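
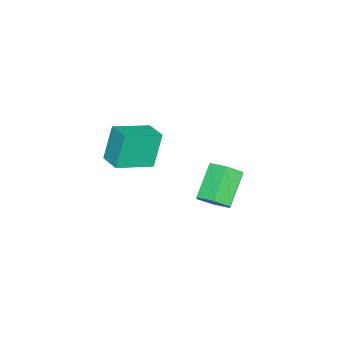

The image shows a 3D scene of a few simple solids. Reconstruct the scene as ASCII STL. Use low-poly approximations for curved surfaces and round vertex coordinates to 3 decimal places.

solid 
facet normal -0.768 0.556 -0.316
outer loop
vertex 1.694 -0.477 2.732
vertex 2.344 0.517 2.902
vertex 2.352 -0.598 0.922
endloop
endfacet
facet normal -0.542 -0.828 -0.142
outer loop
vertex 3.896 -1.717 1.558
vertex 1.694 -0.477 2.732
vertex 2.352 -0.598 0.922
endloop
endfacet
facet normal -0.768 0.556 -0.316
outer loop
vertex 2.352 -0.598 0.922
vertex 2.344 0.517 2.902
vertex 3.002 0.396 1.092
endloop
endfacet
facet normal 0.341 -0.063 -0.938
outer loop
vertex 3.002 0.396 1.092
vertex 3.896 -1.717 1.558
vertex 2.352 -0.598 0.922
endloop
endfacet
facet normal -0.341 0.063 0.938
outer loop
vertex 1.694 -0.477 2.732
vertex 3.888 -0.602 3.538
vertex 2.344 0.517 2.902
endloop
endfacet
facet normal -0.542 -0.828 -0.142
outer loop
vertex 3.238 -1.596 3.368
vertex 1.694 -0.477 2.732
vertex 3.896 -1.717 1.558
endloop
endfacet
facet normal -0.341 0.063 0.938
outer loop
vertex 3.238 -1.596 3.368
vertex 3.888 -0.602 3.538
vertex 1.694 -0.477 2.732
endloop
endfacet
facet normal 0.542 0.828 0.142
outer loop
vertex 2.344 0.517 2.902
vertex 3.888 -0.602 3.538
vertex 3.002 0.396 1.092
endloop
endfacet
facet normal 0.341 -0.063 -0.938
outer loop
vertex 4.546 -0.723 1.728
vertex 3.896 -1.717 1.558
vertex 3.002 0.396 1.092
endloop
endfacet
facet normal 0.542 0.828 0.142
outer loop
vertex 3.002 0.396 1.092
vertex 3.888 -0.602 3.538
vertex 4.546 -0.723 1.728
endloop
endfacet
facet normal 0.768 -0.556 0.316
outer loop
vertex 4.546 -0.723 1.728
vertex 3.238 -1.596 3.368
vertex 3.896 -1.717 1.558
endloop
endfacet
facet normal 0.768 -0.556 0.316
outer loop
vertex 3.888 -0.602 3.538
vertex 3.238 -1.596 3.368
vertex 4.546 -0.723 1.728
endloop
endfacet
facet normal 0.766 0.042 -0.641
outer loop
vertex 0.319 2.169 -2.884
vertex -0.267 1.884 -3.603
vertex -0.158 2.828 -3.411
endloop
endfacet
facet normal 0.412 0.732 0.542
outer loop
vertex 0.319 2.169 -2.884
vertex -0.158 2.828 -3.411
vertex -1.268 2.081 -1.558
endloop
endfacet
facet normal 0.413 0.732 0.542
outer loop
vertex -1.268 2.081 -1.558
vertex -0.158 2.828 -3.411
vertex -1.745 2.741 -2.085
endloop
endfacet
facet normal -0.767 -0.043 0.641
outer loop
vertex -1.268 2.081 -1.558
vertex -1.745 2.741 -2.085
vertex -1.853 1.796 -2.277
endloop
endfacet
facet normal 0.766 0.042 -0.641
outer loop
vertex -0.158 2.828 -3.411
vertex -0.267 1.884 -3.603
vertex -0.744 2.544 -4.13
endloop
endfacet
facet normal -0.219 0.955 -0.199
outer loop
vertex -0.158 2.828 -3.411
vertex -0.744 2.544 -4.13
vertex -1.745 2.741 -2.085
endloop
endfacet
facet normal -0.220 0.955 -0.200
outer loop
vertex -1.745 2.741 -2.085
vertex -0.744 2.544 -4.13
vertex -2.331 2.456 -2.804
endloop
endfacet
facet normal -0.766 -0.043 0.641
outer loop
vertex -1.745 2.741 -2.085
vertex -2.331 2.456 -2.804
vertex -1.853 1.796 -2.277
endloop
endfacet
facet normal 0.767 0.043 -0.641
outer loop
vertex -0.744 2.544 -4.13
vertex -0.267 1.884 -3.603
vertex -0.852 1.599 -4.322
endloop
endfacet
facet normal -0.632 0.223 -0.742
outer loop
vertex -0.744 2.544 -4.13
vertex -0.852 1.599 -4.322
vertex -2.331 2.456 -2.804
endloop
endfacet
facet normal -0.632 0.223 -0.742
outer loop
vertex -2.331 2.456 -2.804
vertex -0.852 1.599 -4.322
vertex -2.439 1.511 -2.996
endloop
endfacet
facet normal -0.766 -0.043 0.641
outer loop
vertex -2.331 2.456 -2.804
vertex -2.439 1.511 -2.996
vertex -1.853 1.796 -2.277
endloop
endfacet
facet normal 0.767 0.043 -0.641
outer loop
vertex -0.852 1.599 -4.322
vertex -0.267 1.884 -3.603
vertex -0.375 0.939 -3.795
endloop
endfacet
facet normal -0.413 -0.732 -0.543
outer loop
vertex -0.852 1.599 -4.322
vertex -0.375 0.939 -3.795
vertex -2.439 1.511 -2.996
endloop
endfacet
facet normal -0.413 -0.732 -0.542
outer loop
vertex -2.439 1.511 -2.996
vertex -0.375 0.939 -3.795
vertex -1.962 0.852 -2.469
endloop
endfacet
facet normal -0.766 -0.042 0.641
outer loop
vertex -2.439 1.511 -2.996
vertex -1.962 0.852 -2.469
vertex -1.853 1.796 -2.277
endloop
endfacet
facet normal 0.766 0.043 -0.641
outer loop
vertex -0.375 0.939 -3.795
vertex -0.267 1.884 -3.603
vertex 0.211 1.224 -3.076
endloop
endfacet
facet normal 0.219 -0.955 0.200
outer loop
vertex -0.375 0.939 -3.795
vertex 0.211 1.224 -3.076
vertex -1.962 0.852 -2.469
endloop
endfacet
facet normal 0.219 -0.955 0.199
outer loop
vertex -1.962 0.852 -2.469
vertex 0.211 1.224 -3.076
vertex -1.376 1.136 -1.75
endloop
endfacet
facet normal -0.766 -0.042 0.641
outer loop
vertex -1.962 0.852 -2.469
vertex -1.376 1.136 -1.75
vertex -1.853 1.796 -2.277
endloop
endfacet
facet normal 0.766 0.043 -0.641
outer loop
vertex 0.211 1.224 -3.076
vertex -0.267 1.884 -3.603
vertex 0.319 2.169 -2.884
endloop
endfacet
facet normal 0.632 -0.223 0.742
outer loop
vertex 0.211 1.224 -3.076
vertex 0.319 2.169 -2.884
vertex -1.376 1.136 -1.75
endloop
endfacet
facet normal 0.632 -0.223 0.742
outer loop
vertex -1.376 1.136 -1.75
vertex 0.319 2.169 -2.884
vertex -1.268 2.081 -1.558
endloop
endfacet
facet normal -0.767 -0.043 0.641
outer loop
vertex -1.376 1.136 -1.75
vertex -1.268 2.081 -1.558
vertex -1.853 1.796 -2.277
endloop
endfacet

endsolid


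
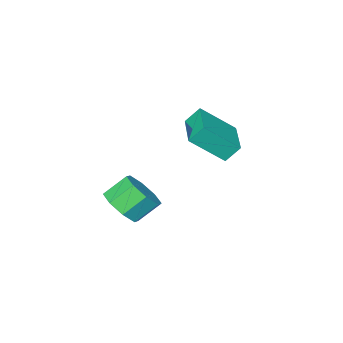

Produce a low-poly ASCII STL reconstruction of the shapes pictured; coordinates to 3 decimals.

solid 
facet normal 0.699 -0.288 -0.655
outer loop
vertex 3.714 -0.156 0.952
vertex 3.209 0.393 0.171
vertex 3.979 0.625 0.891
endloop
endfacet
facet normal 0.640 -0.158 0.752
outer loop
vertex 3.714 -0.156 0.952
vertex 3.979 0.625 0.891
vertex 2.757 0.239 1.849
endloop
endfacet
facet normal 0.640 -0.160 0.752
outer loop
vertex 2.757 0.239 1.849
vertex 3.979 0.625 0.891
vertex 3.022 1.019 1.789
endloop
endfacet
facet normal -0.698 0.288 0.655
outer loop
vertex 2.757 0.239 1.849
vertex 3.022 1.019 1.789
vertex 2.251 0.787 1.069
endloop
endfacet
facet normal 0.699 -0.288 -0.655
outer loop
vertex 3.979 0.625 0.891
vertex 3.209 0.393 0.171
vertex 3.793 1.269 0.409
endloop
endfacet
facet normal 0.679 0.555 0.480
outer loop
vertex 3.979 0.625 0.891
vertex 3.793 1.269 0.409
vertex 3.022 1.019 1.789
endloop
endfacet
facet normal 0.679 0.555 0.480
outer loop
vertex 3.022 1.019 1.789
vertex 3.793 1.269 0.409
vertex 2.836 1.664 1.306
endloop
endfacet
facet normal -0.698 0.289 0.655
outer loop
vertex 3.022 1.019 1.789
vertex 2.836 1.664 1.306
vertex 2.251 0.787 1.069
endloop
endfacet
facet normal 0.699 -0.288 -0.655
outer loop
vertex 3.793 1.269 0.409
vertex 3.209 0.393 0.171
vertex 3.264 1.401 -0.213
endloop
endfacet
facet normal 0.321 0.944 -0.073
outer loop
vertex 3.793 1.269 0.409
vertex 3.264 1.401 -0.213
vertex 2.836 1.664 1.306
endloop
endfacet
facet normal 0.320 0.945 -0.073
outer loop
vertex 2.836 1.664 1.306
vertex 3.264 1.401 -0.213
vertex 2.307 1.795 0.685
endloop
endfacet
facet normal -0.698 0.288 0.655
outer loop
vertex 2.836 1.664 1.306
vertex 2.307 1.795 0.685
vertex 2.251 0.787 1.069
endloop
endfacet
facet normal 0.698 -0.288 -0.655
outer loop
vertex 3.264 1.401 -0.213
vertex 3.209 0.393 0.171
vertex 2.703 0.941 -0.609
endloop
endfacet
facet normal -0.227 0.779 -0.584
outer loop
vertex 3.264 1.401 -0.213
vertex 2.703 0.941 -0.609
vertex 2.307 1.795 0.685
endloop
endfacet
facet normal -0.225 0.780 -0.584
outer loop
vertex 2.307 1.795 0.685
vertex 2.703 0.941 -0.609
vertex 1.746 1.336 0.288
endloop
endfacet
facet normal -0.699 0.288 0.655
outer loop
vertex 2.307 1.795 0.685
vertex 1.746 1.336 0.288
vertex 2.251 0.787 1.069
endloop
endfacet
facet normal 0.698 -0.288 -0.655
outer loop
vertex 2.703 0.941 -0.609
vertex 3.209 0.393 0.171
vertex 2.438 0.161 -0.549
endloop
endfacet
facet normal -0.639 0.159 -0.752
outer loop
vertex 2.703 0.941 -0.609
vertex 2.438 0.161 -0.549
vertex 1.746 1.336 0.288
endloop
endfacet
facet normal -0.640 0.158 -0.752
outer loop
vertex 1.746 1.336 0.288
vertex 2.438 0.161 -0.549
vertex 1.481 0.555 0.349
endloop
endfacet
facet normal -0.699 0.288 0.655
outer loop
vertex 1.746 1.336 0.288
vertex 1.481 0.555 0.349
vertex 2.251 0.787 1.069
endloop
endfacet
facet normal 0.698 -0.289 -0.655
outer loop
vertex 2.438 0.161 -0.549
vertex 3.209 0.393 0.171
vertex 2.624 -0.484 -0.066
endloop
endfacet
facet normal -0.679 -0.555 -0.480
outer loop
vertex 2.438 0.161 -0.549
vertex 2.624 -0.484 -0.066
vertex 1.481 0.555 0.349
endloop
endfacet
facet normal -0.679 -0.555 -0.480
outer loop
vertex 1.481 0.555 0.349
vertex 2.624 -0.484 -0.066
vertex 1.667 -0.089 0.831
endloop
endfacet
facet normal -0.699 0.288 0.655
outer loop
vertex 1.481 0.555 0.349
vertex 1.667 -0.089 0.831
vertex 2.251 0.787 1.069
endloop
endfacet
facet normal 0.698 -0.288 -0.655
outer loop
vertex 2.624 -0.484 -0.066
vertex 3.209 0.393 0.171
vertex 3.153 -0.615 0.555
endloop
endfacet
facet normal -0.321 -0.944 0.074
outer loop
vertex 2.624 -0.484 -0.066
vertex 3.153 -0.615 0.555
vertex 1.667 -0.089 0.831
endloop
endfacet
facet normal -0.321 -0.944 0.072
outer loop
vertex 1.667 -0.089 0.831
vertex 3.153 -0.615 0.555
vertex 2.196 -0.221 1.453
endloop
endfacet
facet normal -0.699 0.288 0.655
outer loop
vertex 1.667 -0.089 0.831
vertex 2.196 -0.221 1.453
vertex 2.251 0.787 1.069
endloop
endfacet
facet normal 0.699 -0.288 -0.655
outer loop
vertex 3.153 -0.615 0.555
vertex 3.209 0.393 0.171
vertex 3.714 -0.156 0.952
endloop
endfacet
facet normal 0.226 -0.780 0.583
outer loop
vertex 3.153 -0.615 0.555
vertex 3.714 -0.156 0.952
vertex 2.196 -0.221 1.453
endloop
endfacet
facet normal 0.226 -0.779 0.585
outer loop
vertex 2.196 -0.221 1.453
vertex 3.714 -0.156 0.952
vertex 2.757 0.239 1.849
endloop
endfacet
facet normal -0.698 0.288 0.655
outer loop
vertex 2.196 -0.221 1.453
vertex 2.757 0.239 1.849
vertex 2.251 0.787 1.069
endloop
endfacet
facet normal -0.517 0.376 0.769
outer loop
vertex -1.93 -0.463 3.995
vertex -0.68 1.248 4.0
vertex -3.213 0.479 2.671
endloop
endfacet
facet normal -0.590 -0.807 -0.003
outer loop
vertex -2.68 0.092 1.88
vertex -1.93 -0.463 3.995
vertex -3.213 0.479 2.671
endloop
endfacet
facet normal -0.517 0.375 0.769
outer loop
vertex -3.213 0.479 2.671
vertex -0.68 1.248 4.0
vertex -1.963 2.19 2.677
endloop
endfacet
facet normal -0.619 0.455 -0.640
outer loop
vertex -1.963 2.19 2.677
vertex -2.68 0.092 1.88
vertex -3.213 0.479 2.671
endloop
endfacet
facet normal 0.620 -0.455 0.640
outer loop
vertex -1.93 -0.463 3.995
vertex -0.147 0.861 3.209
vertex -0.68 1.248 4.0
endloop
endfacet
facet normal -0.590 -0.807 -0.003
outer loop
vertex -1.397 -0.85 3.203
vertex -1.93 -0.463 3.995
vertex -2.68 0.092 1.88
endloop
endfacet
facet normal 0.620 -0.455 0.639
outer loop
vertex -1.397 -0.85 3.203
vertex -0.147 0.861 3.209
vertex -1.93 -0.463 3.995
endloop
endfacet
facet normal 0.590 0.807 0.003
outer loop
vertex -0.68 1.248 4.0
vertex -0.147 0.861 3.209
vertex -1.963 2.19 2.677
endloop
endfacet
facet normal -0.620 0.455 -0.639
outer loop
vertex -1.43 1.803 1.885
vertex -2.68 0.092 1.88
vertex -1.963 2.19 2.677
endloop
endfacet
facet normal 0.590 0.807 0.003
outer loop
vertex -1.963 2.19 2.677
vertex -0.147 0.861 3.209
vertex -1.43 1.803 1.885
endloop
endfacet
facet normal 0.517 -0.376 -0.769
outer loop
vertex -1.43 1.803 1.885
vertex -1.397 -0.85 3.203
vertex -2.68 0.092 1.88
endloop
endfacet
facet normal 0.518 -0.375 -0.769
outer loop
vertex -0.147 0.861 3.209
vertex -1.397 -0.85 3.203
vertex -1.43 1.803 1.885
endloop
endfacet

endsolid


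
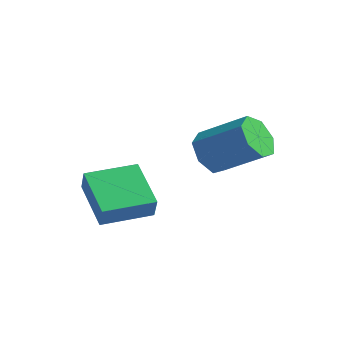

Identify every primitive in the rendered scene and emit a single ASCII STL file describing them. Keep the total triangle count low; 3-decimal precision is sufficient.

solid 
facet normal -0.486 0.253 -0.836
outer loop
vertex -0.545 -3.791 0.6
vertex 0.059 -2.072 0.768
vertex 1.024 -4.24 -0.448
endloop
endfacet
facet normal -0.330 -0.939 -0.092
outer loop
vertex 1.501 -4.488 0.372
vertex -0.545 -3.791 0.6
vertex 1.024 -4.24 -0.448
endloop
endfacet
facet normal -0.486 0.253 -0.837
outer loop
vertex 1.024 -4.24 -0.448
vertex 0.059 -2.072 0.768
vertex 1.629 -2.521 -0.279
endloop
endfacet
facet normal 0.809 -0.232 -0.541
outer loop
vertex 1.629 -2.521 -0.279
vertex 1.501 -4.488 0.372
vertex 1.024 -4.24 -0.448
endloop
endfacet
facet normal -0.809 0.231 0.541
outer loop
vertex -0.545 -3.791 0.6
vertex 0.536 -2.32 1.588
vertex 0.059 -2.072 0.768
endloop
endfacet
facet normal -0.330 -0.939 -0.092
outer loop
vertex -0.069 -4.039 1.419
vertex -0.545 -3.791 0.6
vertex 1.501 -4.488 0.372
endloop
endfacet
facet normal -0.809 0.232 0.540
outer loop
vertex -0.069 -4.039 1.419
vertex 0.536 -2.32 1.588
vertex -0.545 -3.791 0.6
endloop
endfacet
facet normal 0.330 0.939 0.092
outer loop
vertex 0.059 -2.072 0.768
vertex 0.536 -2.32 1.588
vertex 1.629 -2.521 -0.279
endloop
endfacet
facet normal 0.809 -0.231 -0.540
outer loop
vertex 2.105 -2.769 0.54
vertex 1.501 -4.488 0.372
vertex 1.629 -2.521 -0.279
endloop
endfacet
facet normal 0.330 0.939 0.092
outer loop
vertex 1.629 -2.521 -0.279
vertex 0.536 -2.32 1.588
vertex 2.105 -2.769 0.54
endloop
endfacet
facet normal 0.486 -0.252 0.837
outer loop
vertex 2.105 -2.769 0.54
vertex -0.069 -4.039 1.419
vertex 1.501 -4.488 0.372
endloop
endfacet
facet normal 0.486 -0.253 0.836
outer loop
vertex 0.536 -2.32 1.588
vertex -0.069 -4.039 1.419
vertex 2.105 -2.769 0.54
endloop
endfacet
facet normal -0.763 -0.396 -0.511
outer loop
vertex 2.812 -1.067 1.585
vertex 2.229 -0.743 2.205
vertex 2.53 -0.343 1.445
endloop
endfacet
facet normal 0.539 0.047 -0.841
outer loop
vertex 2.812 -1.067 1.585
vertex 2.53 -0.343 1.445
vertex 4.293 -0.301 2.576
endloop
endfacet
facet normal 0.539 0.046 -0.841
outer loop
vertex 4.293 -0.301 2.576
vertex 2.53 -0.343 1.445
vertex 4.012 0.424 2.436
endloop
endfacet
facet normal 0.763 0.395 0.511
outer loop
vertex 4.293 -0.301 2.576
vertex 4.012 0.424 2.436
vertex 3.711 0.023 3.195
endloop
endfacet
facet normal -0.764 -0.395 -0.510
outer loop
vertex 2.53 -0.343 1.445
vertex 2.229 -0.743 2.205
vertex 2.023 0.08 1.877
endloop
endfacet
facet normal 0.057 0.746 -0.663
outer loop
vertex 2.53 -0.343 1.445
vertex 2.023 0.08 1.877
vertex 4.012 0.424 2.436
endloop
endfacet
facet normal 0.057 0.746 -0.663
outer loop
vertex 4.012 0.424 2.436
vertex 2.023 0.08 1.877
vertex 3.504 0.847 2.868
endloop
endfacet
facet normal 0.763 0.395 0.511
outer loop
vertex 4.012 0.424 2.436
vertex 3.504 0.847 2.868
vertex 3.711 0.023 3.195
endloop
endfacet
facet normal -0.763 -0.395 -0.511
outer loop
vertex 2.023 0.08 1.877
vertex 2.229 -0.743 2.205
vertex 1.67 -0.117 2.556
endloop
endfacet
facet normal -0.467 0.884 0.014
outer loop
vertex 2.023 0.08 1.877
vertex 1.67 -0.117 2.556
vertex 3.504 0.847 2.868
endloop
endfacet
facet normal -0.467 0.884 0.014
outer loop
vertex 3.504 0.847 2.868
vertex 1.67 -0.117 2.556
vertex 3.152 0.65 3.546
endloop
endfacet
facet normal 0.764 0.395 0.511
outer loop
vertex 3.504 0.847 2.868
vertex 3.152 0.65 3.546
vertex 3.711 0.023 3.195
endloop
endfacet
facet normal -0.763 -0.395 -0.511
outer loop
vertex 1.67 -0.117 2.556
vertex 2.229 -0.743 2.205
vertex 1.739 -0.786 2.97
endloop
endfacet
facet normal -0.639 0.356 0.682
outer loop
vertex 1.67 -0.117 2.556
vertex 1.739 -0.786 2.97
vertex 3.152 0.65 3.546
endloop
endfacet
facet normal -0.640 0.357 0.680
outer loop
vertex 3.152 0.65 3.546
vertex 1.739 -0.786 2.97
vertex 3.22 -0.019 3.961
endloop
endfacet
facet normal 0.764 0.395 0.511
outer loop
vertex 3.152 0.65 3.546
vertex 3.22 -0.019 3.961
vertex 3.711 0.023 3.195
endloop
endfacet
facet normal -0.763 -0.395 -0.511
outer loop
vertex 1.739 -0.786 2.97
vertex 2.229 -0.743 2.205
vertex 2.177 -1.422 2.808
endloop
endfacet
facet normal -0.331 -0.440 0.835
outer loop
vertex 1.739 -0.786 2.97
vertex 2.177 -1.422 2.808
vertex 3.22 -0.019 3.961
endloop
endfacet
facet normal -0.331 -0.440 0.835
outer loop
vertex 3.22 -0.019 3.961
vertex 2.177 -1.422 2.808
vertex 3.658 -0.656 3.799
endloop
endfacet
facet normal 0.763 0.395 0.511
outer loop
vertex 3.22 -0.019 3.961
vertex 3.658 -0.656 3.799
vertex 3.711 0.023 3.195
endloop
endfacet
facet normal -0.764 -0.395 -0.511
outer loop
vertex 2.177 -1.422 2.808
vertex 2.229 -0.743 2.205
vertex 2.654 -1.548 2.192
endloop
endfacet
facet normal 0.227 -0.905 0.361
outer loop
vertex 2.177 -1.422 2.808
vertex 2.654 -1.548 2.192
vertex 3.658 -0.656 3.799
endloop
endfacet
facet normal 0.227 -0.905 0.360
outer loop
vertex 3.658 -0.656 3.799
vertex 2.654 -1.548 2.192
vertex 4.136 -0.781 3.183
endloop
endfacet
facet normal 0.763 0.396 0.512
outer loop
vertex 3.658 -0.656 3.799
vertex 4.136 -0.781 3.183
vertex 3.711 0.023 3.195
endloop
endfacet
facet normal -0.763 -0.395 -0.511
outer loop
vertex 2.654 -1.548 2.192
vertex 2.229 -0.743 2.205
vertex 2.812 -1.067 1.585
endloop
endfacet
facet normal 0.614 -0.688 -0.386
outer loop
vertex 2.654 -1.548 2.192
vertex 2.812 -1.067 1.585
vertex 4.136 -0.781 3.183
endloop
endfacet
facet normal 0.614 -0.689 -0.386
outer loop
vertex 4.136 -0.781 3.183
vertex 2.812 -1.067 1.585
vertex 4.293 -0.301 2.576
endloop
endfacet
facet normal 0.763 0.396 0.510
outer loop
vertex 4.136 -0.781 3.183
vertex 4.293 -0.301 2.576
vertex 3.711 0.023 3.195
endloop
endfacet

endsolid


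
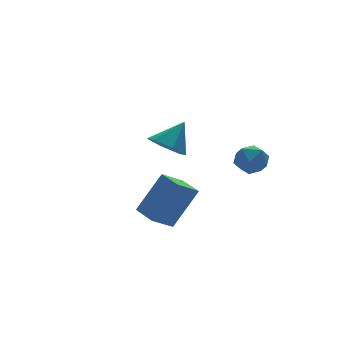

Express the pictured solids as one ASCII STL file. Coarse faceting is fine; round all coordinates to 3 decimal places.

solid 
facet normal 0.131 0.089 0.987
outer loop
vertex 0.894 -3.372 -0.163
vertex 0.165 -3.675 -0.039
vertex 0.798 -4.161 -0.079
endloop
endfacet
facet normal 0.754 -0.022 0.657
outer loop
vertex 0.894 -3.372 -0.163
vertex 0.798 -4.161 -0.079
vertex 1.293 -3.876 -0.638
endloop
endfacet
facet normal 0.847 0.501 0.180
outer loop
vertex 0.894 -3.372 -0.163
vertex 1.293 -3.876 -0.638
vertex 0.966 -3.214 -0.943
endloop
endfacet
facet normal 0.281 0.935 0.215
outer loop
vertex 0.894 -3.372 -0.163
vertex 0.966 -3.214 -0.943
vertex 0.269 -3.09 -0.573
endloop
endfacet
facet normal -0.161 0.681 0.714
outer loop
vertex 0.894 -3.372 -0.163
vertex 0.269 -3.09 -0.573
vertex 0.165 -3.675 -0.039
endloop
endfacet
facet normal 0.708 -0.639 0.301
outer loop
vertex 1.293 -3.876 -0.638
vertex 0.798 -4.161 -0.079
vertex 0.811 -4.49 -0.807
endloop
endfacet
facet normal -0.300 -0.459 0.836
outer loop
vertex 0.798 -4.161 -0.079
vertex 0.165 -3.675 -0.039
vertex 0.114 -4.366 -0.437
endloop
endfacet
facet normal -0.772 0.498 0.395
outer loop
vertex 0.165 -3.675 -0.039
vertex 0.269 -3.09 -0.573
vertex -0.213 -3.704 -0.742
endloop
endfacet
facet normal -0.057 0.909 -0.412
outer loop
vertex 0.269 -3.09 -0.573
vertex 0.966 -3.214 -0.943
vertex 0.282 -3.419 -1.301
endloop
endfacet
facet normal 0.858 0.207 -0.470
outer loop
vertex 0.966 -3.214 -0.943
vertex 1.293 -3.876 -0.638
vertex 0.915 -3.905 -1.341
endloop
endfacet
facet normal -0.281 -0.935 -0.215
outer loop
vertex 0.186 -4.208 -1.217
vertex 0.811 -4.49 -0.807
vertex 0.114 -4.366 -0.437
endloop
endfacet
facet normal -0.847 -0.501 -0.180
outer loop
vertex 0.186 -4.208 -1.217
vertex 0.114 -4.366 -0.437
vertex -0.213 -3.704 -0.742
endloop
endfacet
facet normal -0.754 0.022 -0.657
outer loop
vertex 0.186 -4.208 -1.217
vertex -0.213 -3.704 -0.742
vertex 0.282 -3.419 -1.301
endloop
endfacet
facet normal -0.131 -0.089 -0.987
outer loop
vertex 0.186 -4.208 -1.217
vertex 0.282 -3.419 -1.301
vertex 0.915 -3.905 -1.341
endloop
endfacet
facet normal 0.161 -0.681 -0.714
outer loop
vertex 0.186 -4.208 -1.217
vertex 0.915 -3.905 -1.341
vertex 0.811 -4.49 -0.807
endloop
endfacet
facet normal 0.057 -0.909 0.412
outer loop
vertex 0.114 -4.366 -0.437
vertex 0.811 -4.49 -0.807
vertex 0.798 -4.161 -0.079
endloop
endfacet
facet normal -0.858 -0.207 0.470
outer loop
vertex -0.213 -3.704 -0.742
vertex 0.114 -4.366 -0.437
vertex 0.165 -3.675 -0.039
endloop
endfacet
facet normal -0.708 0.639 -0.301
outer loop
vertex 0.282 -3.419 -1.301
vertex -0.213 -3.704 -0.742
vertex 0.269 -3.09 -0.573
endloop
endfacet
facet normal 0.300 0.459 -0.836
outer loop
vertex 0.915 -3.905 -1.341
vertex 0.282 -3.419 -1.301
vertex 0.966 -3.214 -0.943
endloop
endfacet
facet normal 0.772 -0.498 -0.395
outer loop
vertex 0.811 -4.49 -0.807
vertex 0.915 -3.905 -1.341
vertex 1.293 -3.876 -0.638
endloop
endfacet
facet normal -0.645 -0.151 -0.749
outer loop
vertex 0.258 1.451 -2.472
vertex -0.431 1.306 -1.849
vertex -0.262 2.173 -2.169
endloop
endfacet
facet normal 0.769 0.620 -0.157
outer loop
vertex 0.258 1.451 -2.472
vertex -0.262 2.173 -2.169
vertex 0.551 1.534 -0.711
endloop
endfacet
facet normal -0.645 -0.151 -0.749
outer loop
vertex -0.262 2.173 -2.169
vertex -0.431 1.306 -1.849
vertex -0.951 2.028 -1.546
endloop
endfacet
facet normal 0.115 0.932 0.344
outer loop
vertex -0.262 2.173 -2.169
vertex -0.951 2.028 -1.546
vertex 0.551 1.534 -0.711
endloop
endfacet
facet normal -0.646 -0.152 -0.748
outer loop
vertex -0.951 2.028 -1.546
vertex -0.431 1.306 -1.849
vertex -1.119 1.16 -1.225
endloop
endfacet
facet normal -0.349 0.384 0.855
outer loop
vertex -0.951 2.028 -1.546
vertex -1.119 1.16 -1.225
vertex 0.551 1.534 -0.711
endloop
endfacet
facet normal -0.647 -0.150 -0.748
outer loop
vertex -1.119 1.16 -1.225
vertex -0.431 1.306 -1.849
vertex -0.6 0.438 -1.529
endloop
endfacet
facet normal -0.159 -0.478 0.864
outer loop
vertex -1.119 1.16 -1.225
vertex -0.6 0.438 -1.529
vertex 0.551 1.534 -0.711
endloop
endfacet
facet normal -0.645 -0.150 -0.749
outer loop
vertex -0.6 0.438 -1.529
vertex -0.431 1.306 -1.849
vertex 0.089 0.583 -2.152
endloop
endfacet
facet normal 0.494 -0.790 0.363
outer loop
vertex -0.6 0.438 -1.529
vertex 0.089 0.583 -2.152
vertex 0.551 1.534 -0.711
endloop
endfacet
facet normal -0.645 -0.150 -0.749
outer loop
vertex 0.089 0.583 -2.152
vertex -0.431 1.306 -1.849
vertex 0.258 1.451 -2.472
endloop
endfacet
facet normal 0.959 -0.241 -0.148
outer loop
vertex 0.089 0.583 -2.152
vertex 0.258 1.451 -2.472
vertex 0.551 1.534 -0.711
endloop
endfacet
facet normal -0.544 0.025 -0.838
outer loop
vertex -3.931 -3.917 -2.866
vertex -3.973 -2.74 -2.803
vertex -2.967 -3.849 -3.49
endloop
endfacet
facet normal 0.036 -0.998 -0.053
outer loop
vertex -1.867 -3.9 -1.797
vertex -3.931 -3.917 -2.866
vertex -2.967 -3.849 -3.49
endloop
endfacet
facet normal -0.545 0.025 -0.838
outer loop
vertex -2.967 -3.849 -3.49
vertex -3.973 -2.74 -2.803
vertex -3.01 -2.671 -3.427
endloop
endfacet
facet normal 0.838 0.060 -0.543
outer loop
vertex -3.01 -2.671 -3.427
vertex -1.867 -3.9 -1.797
vertex -2.967 -3.849 -3.49
endloop
endfacet
facet normal -0.838 -0.059 0.543
outer loop
vertex -3.931 -3.917 -2.866
vertex -2.873 -2.791 -1.11
vertex -3.973 -2.74 -2.803
endloop
endfacet
facet normal 0.036 -0.998 -0.054
outer loop
vertex -2.83 -3.969 -1.173
vertex -3.931 -3.917 -2.866
vertex -1.867 -3.9 -1.797
endloop
endfacet
facet normal -0.838 -0.060 0.543
outer loop
vertex -2.83 -3.969 -1.173
vertex -2.873 -2.791 -1.11
vertex -3.931 -3.917 -2.866
endloop
endfacet
facet normal -0.037 0.998 0.054
outer loop
vertex -3.973 -2.74 -2.803
vertex -2.873 -2.791 -1.11
vertex -3.01 -2.671 -3.427
endloop
endfacet
facet normal 0.838 0.059 -0.543
outer loop
vertex -1.909 -2.723 -1.734
vertex -1.867 -3.9 -1.797
vertex -3.01 -2.671 -3.427
endloop
endfacet
facet normal -0.036 0.998 0.054
outer loop
vertex -3.01 -2.671 -3.427
vertex -2.873 -2.791 -1.11
vertex -1.909 -2.723 -1.734
endloop
endfacet
facet normal 0.545 -0.025 0.838
outer loop
vertex -1.909 -2.723 -1.734
vertex -2.83 -3.969 -1.173
vertex -1.867 -3.9 -1.797
endloop
endfacet
facet normal 0.544 -0.025 0.838
outer loop
vertex -2.873 -2.791 -1.11
vertex -2.83 -3.969 -1.173
vertex -1.909 -2.723 -1.734
endloop
endfacet

endsolid


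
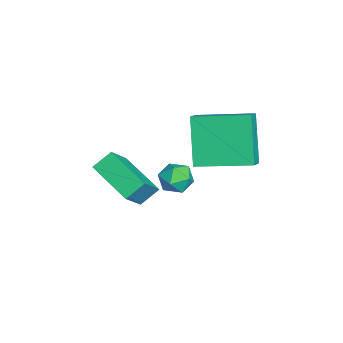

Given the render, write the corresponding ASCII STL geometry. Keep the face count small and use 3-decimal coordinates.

solid 
facet normal -0.699 -0.633 0.333
outer loop
vertex -2.212 -4.156 -0.77
vertex -2.515 -3.529 -0.215
vertex -3.099 -3.701 -1.768
endloop
endfacet
facet normal 0.340 -0.704 -0.623
outer loop
vertex -1.805 -2.531 -2.385
vertex -2.212 -4.156 -0.77
vertex -3.099 -3.701 -1.768
endloop
endfacet
facet normal -0.700 -0.632 0.333
outer loop
vertex -3.099 -3.701 -1.768
vertex -2.515 -3.529 -0.215
vertex -3.401 -3.074 -1.213
endloop
endfacet
facet normal -0.629 0.323 -0.707
outer loop
vertex -3.401 -3.074 -1.213
vertex -1.805 -2.531 -2.385
vertex -3.099 -3.701 -1.768
endloop
endfacet
facet normal 0.629 -0.322 0.708
outer loop
vertex -2.212 -4.156 -0.77
vertex -1.221 -2.359 -0.832
vertex -2.515 -3.529 -0.215
endloop
endfacet
facet normal 0.340 -0.704 -0.623
outer loop
vertex -0.919 -2.986 -1.387
vertex -2.212 -4.156 -0.77
vertex -1.805 -2.531 -2.385
endloop
endfacet
facet normal 0.629 -0.323 0.707
outer loop
vertex -0.919 -2.986 -1.387
vertex -1.221 -2.359 -0.832
vertex -2.212 -4.156 -0.77
endloop
endfacet
facet normal -0.340 0.705 0.623
outer loop
vertex -2.515 -3.529 -0.215
vertex -1.221 -2.359 -0.832
vertex -3.401 -3.074 -1.213
endloop
endfacet
facet normal -0.629 0.322 -0.707
outer loop
vertex -2.108 -1.904 -1.83
vertex -1.805 -2.531 -2.385
vertex -3.401 -3.074 -1.213
endloop
endfacet
facet normal -0.340 0.704 0.623
outer loop
vertex -3.401 -3.074 -1.213
vertex -1.221 -2.359 -0.832
vertex -2.108 -1.904 -1.83
endloop
endfacet
facet normal 0.700 0.632 -0.333
outer loop
vertex -2.108 -1.904 -1.83
vertex -0.919 -2.986 -1.387
vertex -1.805 -2.531 -2.385
endloop
endfacet
facet normal 0.699 0.632 -0.333
outer loop
vertex -1.221 -2.359 -0.832
vertex -0.919 -2.986 -1.387
vertex -2.108 -1.904 -1.83
endloop
endfacet
facet normal -0.408 0.082 0.909
outer loop
vertex -0.588 -0.9 0.569
vertex -0.773 -1.536 0.543
vertex -0.181 -1.372 0.794
endloop
endfacet
facet normal 0.147 0.526 0.838
outer loop
vertex -0.588 -0.9 0.569
vertex -0.181 -1.372 0.794
vertex 0.06 -0.869 0.436
endloop
endfacet
facet normal 0.013 0.958 0.287
outer loop
vertex -0.588 -0.9 0.569
vertex 0.06 -0.869 0.436
vertex -0.382 -0.722 -0.035
endloop
endfacet
facet normal -0.624 0.781 0.017
outer loop
vertex -0.588 -0.9 0.569
vertex -0.382 -0.722 -0.035
vertex -0.896 -1.134 0.032
endloop
endfacet
facet normal -0.884 0.241 0.402
outer loop
vertex -0.588 -0.9 0.569
vertex -0.896 -1.134 0.032
vertex -0.773 -1.536 0.543
endloop
endfacet
facet normal 0.724 0.135 0.677
outer loop
vertex 0.06 -0.869 0.436
vertex -0.181 -1.372 0.794
vertex 0.276 -1.486 0.328
endloop
endfacet
facet normal -0.175 -0.583 0.793
outer loop
vertex -0.181 -1.372 0.794
vertex -0.773 -1.536 0.543
vertex -0.238 -1.898 0.395
endloop
endfacet
facet normal -0.945 -0.326 -0.029
outer loop
vertex -0.773 -1.536 0.543
vertex -0.896 -1.134 0.032
vertex -0.68 -1.751 -0.076
endloop
endfacet
facet normal -0.525 0.550 -0.650
outer loop
vertex -0.896 -1.134 0.032
vertex -0.382 -0.722 -0.035
vertex -0.439 -1.248 -0.434
endloop
endfacet
facet normal 0.506 0.835 -0.214
outer loop
vertex -0.382 -0.722 -0.035
vertex 0.06 -0.869 0.436
vertex 0.153 -1.084 -0.183
endloop
endfacet
facet normal 0.624 -0.781 -0.017
outer loop
vertex -0.032 -1.72 -0.209
vertex 0.276 -1.486 0.328
vertex -0.238 -1.898 0.395
endloop
endfacet
facet normal -0.013 -0.958 -0.287
outer loop
vertex -0.032 -1.72 -0.209
vertex -0.238 -1.898 0.395
vertex -0.68 -1.751 -0.076
endloop
endfacet
facet normal -0.147 -0.526 -0.838
outer loop
vertex -0.032 -1.72 -0.209
vertex -0.68 -1.751 -0.076
vertex -0.439 -1.248 -0.434
endloop
endfacet
facet normal 0.408 -0.082 -0.909
outer loop
vertex -0.032 -1.72 -0.209
vertex -0.439 -1.248 -0.434
vertex 0.153 -1.084 -0.183
endloop
endfacet
facet normal 0.884 -0.241 -0.402
outer loop
vertex -0.032 -1.72 -0.209
vertex 0.153 -1.084 -0.183
vertex 0.276 -1.486 0.328
endloop
endfacet
facet normal 0.525 -0.550 0.650
outer loop
vertex -0.238 -1.898 0.395
vertex 0.276 -1.486 0.328
vertex -0.181 -1.372 0.794
endloop
endfacet
facet normal -0.506 -0.835 0.214
outer loop
vertex -0.68 -1.751 -0.076
vertex -0.238 -1.898 0.395
vertex -0.773 -1.536 0.543
endloop
endfacet
facet normal -0.724 -0.135 -0.677
outer loop
vertex -0.439 -1.248 -0.434
vertex -0.68 -1.751 -0.076
vertex -0.896 -1.134 0.032
endloop
endfacet
facet normal 0.175 0.583 -0.793
outer loop
vertex 0.153 -1.084 -0.183
vertex -0.439 -1.248 -0.434
vertex -0.382 -0.722 -0.035
endloop
endfacet
facet normal 0.945 0.326 0.029
outer loop
vertex 0.276 -1.486 0.328
vertex 0.153 -1.084 -0.183
vertex 0.06 -0.869 0.436
endloop
endfacet
facet normal -0.534 -0.055 0.844
outer loop
vertex -3.712 -0.883 0.766
vertex -3.44 1.187 1.074
vertex -4.515 -0.703 0.27
endloop
endfacet
facet normal -0.129 -0.981 -0.146
outer loop
vertex -3.4 -0.587 -1.494
vertex -3.712 -0.883 0.766
vertex -4.515 -0.703 0.27
endloop
endfacet
facet normal -0.533 -0.056 0.844
outer loop
vertex -4.515 -0.703 0.27
vertex -3.44 1.187 1.074
vertex -4.243 1.366 0.579
endloop
endfacet
facet normal -0.836 0.187 -0.516
outer loop
vertex -4.243 1.366 0.579
vertex -3.4 -0.587 -1.494
vertex -4.515 -0.703 0.27
endloop
endfacet
facet normal 0.836 -0.187 0.516
outer loop
vertex -3.712 -0.883 0.766
vertex -2.325 1.303 -0.69
vertex -3.44 1.187 1.074
endloop
endfacet
facet normal -0.129 -0.981 -0.146
outer loop
vertex -2.597 -0.766 -0.999
vertex -3.712 -0.883 0.766
vertex -3.4 -0.587 -1.494
endloop
endfacet
facet normal 0.836 -0.187 0.516
outer loop
vertex -2.597 -0.766 -0.999
vertex -2.325 1.303 -0.69
vertex -3.712 -0.883 0.766
endloop
endfacet
facet normal 0.129 0.981 0.146
outer loop
vertex -3.44 1.187 1.074
vertex -2.325 1.303 -0.69
vertex -4.243 1.366 0.579
endloop
endfacet
facet normal -0.836 0.187 -0.516
outer loop
vertex -3.128 1.483 -1.186
vertex -3.4 -0.587 -1.494
vertex -4.243 1.366 0.579
endloop
endfacet
facet normal 0.129 0.981 0.147
outer loop
vertex -4.243 1.366 0.579
vertex -2.325 1.303 -0.69
vertex -3.128 1.483 -1.186
endloop
endfacet
facet normal 0.533 0.056 -0.844
outer loop
vertex -3.128 1.483 -1.186
vertex -2.597 -0.766 -0.999
vertex -3.4 -0.587 -1.494
endloop
endfacet
facet normal 0.534 0.056 -0.844
outer loop
vertex -2.325 1.303 -0.69
vertex -2.597 -0.766 -0.999
vertex -3.128 1.483 -1.186
endloop
endfacet

endsolid


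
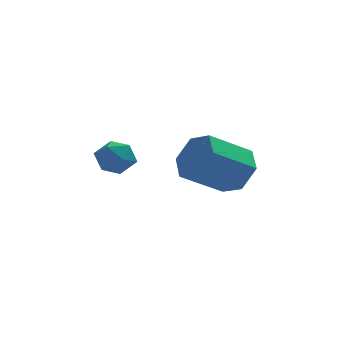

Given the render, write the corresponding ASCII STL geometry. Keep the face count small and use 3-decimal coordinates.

solid 
facet normal 0.801 0.300 -0.518
outer loop
vertex 4.445 4.432 0.072
vertex 3.937 4.284 -0.8
vertex 3.898 5.191 -0.334
endloop
endfacet
facet normal 0.266 0.597 0.757
outer loop
vertex 4.445 4.432 0.072
vertex 3.898 5.191 -0.334
vertex 2.931 3.864 1.051
endloop
endfacet
facet normal 0.266 0.597 0.757
outer loop
vertex 2.931 3.864 1.051
vertex 3.898 5.191 -0.334
vertex 2.384 4.623 0.645
endloop
endfacet
facet normal -0.801 -0.300 0.518
outer loop
vertex 2.931 3.864 1.051
vertex 2.384 4.623 0.645
vertex 2.423 3.716 0.18
endloop
endfacet
facet normal 0.800 0.301 -0.519
outer loop
vertex 3.898 5.191 -0.334
vertex 3.937 4.284 -0.8
vertex 3.389 5.042 -1.206
endloop
endfacet
facet normal -0.332 0.943 0.033
outer loop
vertex 3.898 5.191 -0.334
vertex 3.389 5.042 -1.206
vertex 2.384 4.623 0.645
endloop
endfacet
facet normal -0.332 0.943 0.033
outer loop
vertex 2.384 4.623 0.645
vertex 3.389 5.042 -1.206
vertex 1.876 4.475 -0.227
endloop
endfacet
facet normal -0.801 -0.300 0.518
outer loop
vertex 2.384 4.623 0.645
vertex 1.876 4.475 -0.227
vertex 2.423 3.716 0.18
endloop
endfacet
facet normal 0.801 0.301 -0.518
outer loop
vertex 3.389 5.042 -1.206
vertex 3.937 4.284 -0.8
vertex 3.429 4.136 -1.671
endloop
endfacet
facet normal -0.598 0.345 -0.724
outer loop
vertex 3.389 5.042 -1.206
vertex 3.429 4.136 -1.671
vertex 1.876 4.475 -0.227
endloop
endfacet
facet normal -0.598 0.345 -0.724
outer loop
vertex 1.876 4.475 -0.227
vertex 3.429 4.136 -1.671
vertex 1.915 3.568 -0.692
endloop
endfacet
facet normal -0.801 -0.300 0.518
outer loop
vertex 1.876 4.475 -0.227
vertex 1.915 3.568 -0.692
vertex 2.423 3.716 0.18
endloop
endfacet
facet normal 0.801 0.300 -0.518
outer loop
vertex 3.429 4.136 -1.671
vertex 3.937 4.284 -0.8
vertex 3.976 3.377 -1.265
endloop
endfacet
facet normal -0.266 -0.597 -0.757
outer loop
vertex 3.429 4.136 -1.671
vertex 3.976 3.377 -1.265
vertex 1.915 3.568 -0.692
endloop
endfacet
facet normal -0.266 -0.597 -0.757
outer loop
vertex 1.915 3.568 -0.692
vertex 3.976 3.377 -1.265
vertex 2.462 2.809 -0.286
endloop
endfacet
facet normal -0.801 -0.300 0.518
outer loop
vertex 1.915 3.568 -0.692
vertex 2.462 2.809 -0.286
vertex 2.423 3.716 0.18
endloop
endfacet
facet normal 0.801 0.300 -0.518
outer loop
vertex 3.976 3.377 -1.265
vertex 3.937 4.284 -0.8
vertex 4.484 3.525 -0.393
endloop
endfacet
facet normal 0.332 -0.943 -0.033
outer loop
vertex 3.976 3.377 -1.265
vertex 4.484 3.525 -0.393
vertex 2.462 2.809 -0.286
endloop
endfacet
facet normal 0.332 -0.943 -0.033
outer loop
vertex 2.462 2.809 -0.286
vertex 4.484 3.525 -0.393
vertex 2.971 2.958 0.586
endloop
endfacet
facet normal -0.800 -0.301 0.519
outer loop
vertex 2.462 2.809 -0.286
vertex 2.971 2.958 0.586
vertex 2.423 3.716 0.18
endloop
endfacet
facet normal 0.801 0.300 -0.518
outer loop
vertex 4.484 3.525 -0.393
vertex 3.937 4.284 -0.8
vertex 4.445 4.432 0.072
endloop
endfacet
facet normal 0.598 -0.345 0.724
outer loop
vertex 4.484 3.525 -0.393
vertex 4.445 4.432 0.072
vertex 2.971 2.958 0.586
endloop
endfacet
facet normal 0.598 -0.345 0.724
outer loop
vertex 2.971 2.958 0.586
vertex 4.445 4.432 0.072
vertex 2.931 3.864 1.051
endloop
endfacet
facet normal -0.801 -0.301 0.518
outer loop
vertex 2.971 2.958 0.586
vertex 2.931 3.864 1.051
vertex 2.423 3.716 0.18
endloop
endfacet
facet normal -0.840 -0.407 0.358
outer loop
vertex -0.999 1.366 1.278
vertex -0.789 0.7 1.014
vertex -0.594 0.905 1.704
endloop
endfacet
facet normal -0.634 0.145 0.760
outer loop
vertex -0.999 1.366 1.278
vertex -0.594 0.905 1.704
vertex -0.44 1.636 1.693
endloop
endfacet
facet normal -0.602 0.722 0.341
outer loop
vertex -0.999 1.366 1.278
vertex -0.44 1.636 1.693
vertex -0.54 1.882 0.995
endloop
endfacet
facet normal -0.788 0.525 -0.321
outer loop
vertex -0.999 1.366 1.278
vertex -0.54 1.882 0.995
vertex -0.755 1.303 0.575
endloop
endfacet
facet normal -0.935 -0.172 -0.309
outer loop
vertex -0.999 1.366 1.278
vertex -0.755 1.303 0.575
vertex -0.789 0.7 1.014
endloop
endfacet
facet normal 0.023 0.010 1.000
outer loop
vertex -0.44 1.636 1.693
vertex -0.594 0.905 1.704
vertex 0.115 1.137 1.685
endloop
endfacet
facet normal -0.310 -0.884 0.350
outer loop
vertex -0.594 0.905 1.704
vertex -0.789 0.7 1.014
vertex -0.1 0.558 1.265
endloop
endfacet
facet normal -0.464 -0.504 -0.728
outer loop
vertex -0.789 0.7 1.014
vertex -0.755 1.303 0.575
vertex -0.2 0.804 0.567
endloop
endfacet
facet normal -0.225 0.625 -0.747
outer loop
vertex -0.755 1.303 0.575
vertex -0.54 1.882 0.995
vertex -0.046 1.535 0.556
endloop
endfacet
facet normal 0.077 0.944 0.322
outer loop
vertex -0.54 1.882 0.995
vertex -0.44 1.636 1.693
vertex 0.149 1.74 1.246
endloop
endfacet
facet normal 0.788 -0.525 0.321
outer loop
vertex 0.359 1.074 0.982
vertex 0.115 1.137 1.685
vertex -0.1 0.558 1.265
endloop
endfacet
facet normal 0.602 -0.722 -0.341
outer loop
vertex 0.359 1.074 0.982
vertex -0.1 0.558 1.265
vertex -0.2 0.804 0.567
endloop
endfacet
facet normal 0.634 -0.145 -0.760
outer loop
vertex 0.359 1.074 0.982
vertex -0.2 0.804 0.567
vertex -0.046 1.535 0.556
endloop
endfacet
facet normal 0.840 0.407 -0.358
outer loop
vertex 0.359 1.074 0.982
vertex -0.046 1.535 0.556
vertex 0.149 1.74 1.246
endloop
endfacet
facet normal 0.935 0.172 0.309
outer loop
vertex 0.359 1.074 0.982
vertex 0.149 1.74 1.246
vertex 0.115 1.137 1.685
endloop
endfacet
facet normal 0.225 -0.625 0.747
outer loop
vertex -0.1 0.558 1.265
vertex 0.115 1.137 1.685
vertex -0.594 0.905 1.704
endloop
endfacet
facet normal -0.077 -0.944 -0.322
outer loop
vertex -0.2 0.804 0.567
vertex -0.1 0.558 1.265
vertex -0.789 0.7 1.014
endloop
endfacet
facet normal -0.023 -0.010 -1.000
outer loop
vertex -0.046 1.535 0.556
vertex -0.2 0.804 0.567
vertex -0.755 1.303 0.575
endloop
endfacet
facet normal 0.310 0.884 -0.350
outer loop
vertex 0.149 1.74 1.246
vertex -0.046 1.535 0.556
vertex -0.54 1.882 0.995
endloop
endfacet
facet normal 0.464 0.504 0.728
outer loop
vertex 0.115 1.137 1.685
vertex 0.149 1.74 1.246
vertex -0.44 1.636 1.693
endloop
endfacet

endsolid


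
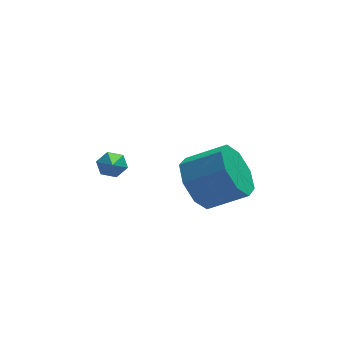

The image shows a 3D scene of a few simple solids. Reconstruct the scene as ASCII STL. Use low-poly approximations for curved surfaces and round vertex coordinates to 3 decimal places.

solid 
facet normal 0.121 0.848 -0.517
outer loop
vertex 1.723 -0.127 0.362
vertex 1.226 0.015 0.479
vertex 1.624 0.154 0.8
endloop
endfacet
facet normal 0.926 -0.185 0.328
outer loop
vertex 1.723 -0.127 0.362
vertex 1.624 0.154 0.8
vertex 0.974 -1.755 1.561
endloop
endfacet
facet normal 0.123 0.846 -0.518
outer loop
vertex 1.624 0.154 0.8
vertex 1.226 0.015 0.479
vertex 1.127 0.297 0.916
endloop
endfacet
facet normal 0.291 0.267 0.919
outer loop
vertex 1.624 0.154 0.8
vertex 1.127 0.297 0.916
vertex 0.974 -1.755 1.561
endloop
endfacet
facet normal 0.121 0.846 -0.519
outer loop
vertex 1.127 0.297 0.916
vertex 1.226 0.015 0.479
vertex 0.729 0.157 0.595
endloop
endfacet
facet normal -0.660 0.270 0.701
outer loop
vertex 1.127 0.297 0.916
vertex 0.729 0.157 0.595
vertex 0.974 -1.755 1.561
endloop
endfacet
facet normal 0.121 0.846 -0.519
outer loop
vertex 0.729 0.157 0.595
vertex 1.226 0.015 0.479
vertex 0.828 -0.125 0.158
endloop
endfacet
facet normal -0.978 -0.179 -0.106
outer loop
vertex 0.729 0.157 0.595
vertex 0.828 -0.125 0.158
vertex 0.974 -1.755 1.561
endloop
endfacet
facet normal 0.120 0.847 -0.518
outer loop
vertex 0.828 -0.125 0.158
vertex 1.226 0.015 0.479
vertex 1.325 -0.267 0.041
endloop
endfacet
facet normal -0.344 -0.630 -0.696
outer loop
vertex 0.828 -0.125 0.158
vertex 1.325 -0.267 0.041
vertex 0.974 -1.755 1.561
endloop
endfacet
facet normal 0.120 0.847 -0.518
outer loop
vertex 1.325 -0.267 0.041
vertex 1.226 0.015 0.479
vertex 1.723 -0.127 0.362
endloop
endfacet
facet normal 0.609 -0.633 -0.479
outer loop
vertex 1.325 -0.267 0.041
vertex 1.723 -0.127 0.362
vertex 0.974 -1.755 1.561
endloop
endfacet
facet normal -0.823 0.285 -0.491
outer loop
vertex 3.843 -2.83 1.01
vertex 3.285 -3.531 1.539
vertex 3.543 -2.534 1.685
endloop
endfacet
facet normal 0.424 0.883 -0.199
outer loop
vertex 3.843 -2.83 1.01
vertex 3.543 -2.534 1.685
vertex 5.053 -3.249 1.731
endloop
endfacet
facet normal 0.424 0.883 -0.199
outer loop
vertex 5.053 -3.249 1.731
vertex 3.543 -2.534 1.685
vertex 4.753 -2.953 2.406
endloop
endfacet
facet normal 0.823 -0.285 0.491
outer loop
vertex 5.053 -3.249 1.731
vertex 4.753 -2.953 2.406
vertex 4.495 -3.949 2.261
endloop
endfacet
facet normal -0.823 0.285 -0.491
outer loop
vertex 3.543 -2.534 1.685
vertex 3.285 -3.531 1.539
vertex 3.092 -2.821 2.275
endloop
endfacet
facet normal 0.034 0.888 0.458
outer loop
vertex 3.543 -2.534 1.685
vertex 3.092 -2.821 2.275
vertex 4.753 -2.953 2.406
endloop
endfacet
facet normal 0.034 0.888 0.458
outer loop
vertex 4.753 -2.953 2.406
vertex 3.092 -2.821 2.275
vertex 4.302 -3.24 2.996
endloop
endfacet
facet normal 0.823 -0.285 0.491
outer loop
vertex 4.753 -2.953 2.406
vertex 4.302 -3.24 2.996
vertex 4.495 -3.949 2.261
endloop
endfacet
facet normal -0.823 0.285 -0.491
outer loop
vertex 3.092 -2.821 2.275
vertex 3.285 -3.531 1.539
vertex 2.754 -3.524 2.434
endloop
endfacet
facet normal -0.376 0.373 0.848
outer loop
vertex 3.092 -2.821 2.275
vertex 2.754 -3.524 2.434
vertex 4.302 -3.24 2.996
endloop
endfacet
facet normal -0.376 0.373 0.848
outer loop
vertex 4.302 -3.24 2.996
vertex 2.754 -3.524 2.434
vertex 3.964 -3.943 3.155
endloop
endfacet
facet normal 0.823 -0.285 0.491
outer loop
vertex 4.302 -3.24 2.996
vertex 3.964 -3.943 3.155
vertex 4.495 -3.949 2.261
endloop
endfacet
facet normal -0.823 0.285 -0.491
outer loop
vertex 2.754 -3.524 2.434
vertex 3.285 -3.531 1.539
vertex 2.727 -4.231 2.069
endloop
endfacet
facet normal -0.566 -0.361 0.741
outer loop
vertex 2.754 -3.524 2.434
vertex 2.727 -4.231 2.069
vertex 3.964 -3.943 3.155
endloop
endfacet
facet normal -0.566 -0.361 0.741
outer loop
vertex 3.964 -3.943 3.155
vertex 2.727 -4.231 2.069
vertex 3.937 -4.65 2.79
endloop
endfacet
facet normal 0.823 -0.285 0.491
outer loop
vertex 3.964 -3.943 3.155
vertex 3.937 -4.65 2.79
vertex 4.495 -3.949 2.261
endloop
endfacet
facet normal -0.823 0.285 -0.491
outer loop
vertex 2.727 -4.231 2.069
vertex 3.285 -3.531 1.539
vertex 3.027 -4.527 1.394
endloop
endfacet
facet normal -0.424 -0.883 0.199
outer loop
vertex 2.727 -4.231 2.069
vertex 3.027 -4.527 1.394
vertex 3.937 -4.65 2.79
endloop
endfacet
facet normal -0.424 -0.883 0.199
outer loop
vertex 3.937 -4.65 2.79
vertex 3.027 -4.527 1.394
vertex 4.237 -4.946 2.115
endloop
endfacet
facet normal 0.823 -0.285 0.491
outer loop
vertex 3.937 -4.65 2.79
vertex 4.237 -4.946 2.115
vertex 4.495 -3.949 2.261
endloop
endfacet
facet normal -0.823 0.285 -0.491
outer loop
vertex 3.027 -4.527 1.394
vertex 3.285 -3.531 1.539
vertex 3.478 -4.24 0.804
endloop
endfacet
facet normal -0.034 -0.888 -0.458
outer loop
vertex 3.027 -4.527 1.394
vertex 3.478 -4.24 0.804
vertex 4.237 -4.946 2.115
endloop
endfacet
facet normal -0.034 -0.888 -0.458
outer loop
vertex 4.237 -4.946 2.115
vertex 3.478 -4.24 0.804
vertex 4.688 -4.659 1.525
endloop
endfacet
facet normal 0.823 -0.285 0.491
outer loop
vertex 4.237 -4.946 2.115
vertex 4.688 -4.659 1.525
vertex 4.495 -3.949 2.261
endloop
endfacet
facet normal -0.823 0.285 -0.491
outer loop
vertex 3.478 -4.24 0.804
vertex 3.285 -3.531 1.539
vertex 3.816 -3.537 0.645
endloop
endfacet
facet normal 0.376 -0.373 -0.848
outer loop
vertex 3.478 -4.24 0.804
vertex 3.816 -3.537 0.645
vertex 4.688 -4.659 1.525
endloop
endfacet
facet normal 0.376 -0.373 -0.848
outer loop
vertex 4.688 -4.659 1.525
vertex 3.816 -3.537 0.645
vertex 5.026 -3.956 1.366
endloop
endfacet
facet normal 0.823 -0.285 0.491
outer loop
vertex 4.688 -4.659 1.525
vertex 5.026 -3.956 1.366
vertex 4.495 -3.949 2.261
endloop
endfacet
facet normal -0.823 0.285 -0.491
outer loop
vertex 3.816 -3.537 0.645
vertex 3.285 -3.531 1.539
vertex 3.843 -2.83 1.01
endloop
endfacet
facet normal 0.566 0.361 -0.741
outer loop
vertex 3.816 -3.537 0.645
vertex 3.843 -2.83 1.01
vertex 5.026 -3.956 1.366
endloop
endfacet
facet normal 0.566 0.361 -0.741
outer loop
vertex 5.026 -3.956 1.366
vertex 3.843 -2.83 1.01
vertex 5.053 -3.249 1.731
endloop
endfacet
facet normal 0.823 -0.285 0.491
outer loop
vertex 5.026 -3.956 1.366
vertex 5.053 -3.249 1.731
vertex 4.495 -3.949 2.261
endloop
endfacet

endsolid


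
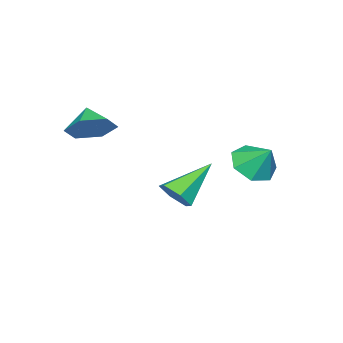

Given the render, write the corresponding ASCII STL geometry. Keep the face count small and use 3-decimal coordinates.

solid 
facet normal 0.549 0.563 -0.618
outer loop
vertex 3.054 -2.028 1.182
vertex 2.381 -1.372 1.182
vertex 3.069 -1.34 1.822
endloop
endfacet
facet normal 0.329 -0.647 0.688
outer loop
vertex 3.054 -2.028 1.182
vertex 3.069 -1.34 1.822
vertex 1.799 -1.968 1.838
endloop
endfacet
facet normal 0.549 0.562 -0.618
outer loop
vertex 3.069 -1.34 1.822
vertex 2.381 -1.372 1.182
vertex 2.396 -0.683 1.822
endloop
endfacet
facet normal 0.008 0.009 1.000
outer loop
vertex 3.069 -1.34 1.822
vertex 2.396 -0.683 1.822
vertex 1.799 -1.968 1.838
endloop
endfacet
facet normal 0.549 0.562 -0.618
outer loop
vertex 2.396 -0.683 1.822
vertex 2.381 -1.372 1.182
vertex 1.708 -0.715 1.182
endloop
endfacet
facet normal -0.655 0.313 0.688
outer loop
vertex 2.396 -0.683 1.822
vertex 1.708 -0.715 1.182
vertex 1.799 -1.968 1.838
endloop
endfacet
facet normal 0.549 0.562 -0.619
outer loop
vertex 1.708 -0.715 1.182
vertex 2.381 -1.372 1.182
vertex 1.693 -1.404 0.543
endloop
endfacet
facet normal -0.997 -0.038 0.065
outer loop
vertex 1.708 -0.715 1.182
vertex 1.693 -1.404 0.543
vertex 1.799 -1.968 1.838
endloop
endfacet
facet normal 0.548 0.563 -0.619
outer loop
vertex 1.693 -1.404 0.543
vertex 2.381 -1.372 1.182
vertex 2.366 -2.06 0.543
endloop
endfacet
facet normal -0.676 -0.694 -0.247
outer loop
vertex 1.693 -1.404 0.543
vertex 2.366 -2.06 0.543
vertex 1.799 -1.968 1.838
endloop
endfacet
facet normal 0.548 0.563 -0.619
outer loop
vertex 2.366 -2.06 0.543
vertex 2.381 -1.372 1.182
vertex 3.054 -2.028 1.182
endloop
endfacet
facet normal -0.014 -0.998 0.065
outer loop
vertex 2.366 -2.06 0.543
vertex 3.054 -2.028 1.182
vertex 1.799 -1.968 1.838
endloop
endfacet
facet normal 0.768 -0.282 -0.575
outer loop
vertex -0.138 -0.071 -2.271
vertex -0.538 0.137 -2.907
vertex -0.079 0.655 -2.548
endloop
endfacet
facet normal 0.357 0.307 0.882
outer loop
vertex -0.138 -0.071 -2.271
vertex -0.079 0.655 -2.548
vertex -2.082 0.703 -1.753
endloop
endfacet
facet normal 0.768 -0.282 -0.575
outer loop
vertex -0.079 0.655 -2.548
vertex -0.538 0.137 -2.907
vertex -0.479 0.863 -3.185
endloop
endfacet
facet normal 0.118 0.963 0.240
outer loop
vertex -0.079 0.655 -2.548
vertex -0.479 0.863 -3.185
vertex -2.082 0.703 -1.753
endloop
endfacet
facet normal 0.768 -0.282 -0.574
outer loop
vertex -0.479 0.863 -3.185
vertex -0.538 0.137 -2.907
vertex -0.938 0.344 -3.544
endloop
endfacet
facet normal -0.484 0.745 -0.459
outer loop
vertex -0.479 0.863 -3.185
vertex -0.938 0.344 -3.544
vertex -2.082 0.703 -1.753
endloop
endfacet
facet normal 0.768 -0.282 -0.574
outer loop
vertex -0.938 0.344 -3.544
vertex -0.538 0.137 -2.907
vertex -0.997 -0.382 -3.266
endloop
endfacet
facet normal -0.847 -0.129 -0.515
outer loop
vertex -0.938 0.344 -3.544
vertex -0.997 -0.382 -3.266
vertex -2.082 0.703 -1.753
endloop
endfacet
facet normal 0.768 -0.281 -0.575
outer loop
vertex -0.997 -0.382 -3.266
vertex -0.538 0.137 -2.907
vertex -0.597 -0.59 -2.63
endloop
endfacet
facet normal -0.608 -0.784 0.126
outer loop
vertex -0.997 -0.382 -3.266
vertex -0.597 -0.59 -2.63
vertex -2.082 0.703 -1.753
endloop
endfacet
facet normal 0.768 -0.281 -0.575
outer loop
vertex -0.597 -0.59 -2.63
vertex -0.538 0.137 -2.907
vertex -0.138 -0.071 -2.271
endloop
endfacet
facet normal -0.005 -0.566 0.825
outer loop
vertex -0.597 -0.59 -2.63
vertex -0.138 -0.071 -2.271
vertex -2.082 0.703 -1.753
endloop
endfacet
facet normal -0.125 -0.646 -0.753
outer loop
vertex -0.328 2.682 -0.748
vertex -1.217 2.942 -0.823
vertex -0.471 3.296 -1.251
endloop
endfacet
facet normal 0.877 0.409 0.250
outer loop
vertex -0.328 2.682 -0.748
vertex -0.471 3.296 -1.251
vertex -1.063 3.738 0.103
endloop
endfacet
facet normal -0.125 -0.646 -0.753
outer loop
vertex -0.471 3.296 -1.251
vertex -1.217 2.942 -0.823
vertex -1.177 3.644 -1.432
endloop
endfacet
facet normal 0.459 0.884 -0.088
outer loop
vertex -0.471 3.296 -1.251
vertex -1.177 3.644 -1.432
vertex -1.063 3.738 0.103
endloop
endfacet
facet normal -0.126 -0.646 -0.753
outer loop
vertex -1.177 3.644 -1.432
vertex -1.217 2.942 -0.823
vertex -1.913 3.464 -1.154
endloop
endfacet
facet normal -0.252 0.967 -0.041
outer loop
vertex -1.177 3.644 -1.432
vertex -1.913 3.464 -1.154
vertex -1.063 3.738 0.103
endloop
endfacet
facet normal -0.126 -0.646 -0.753
outer loop
vertex -1.913 3.464 -1.154
vertex -1.217 2.942 -0.823
vertex -2.125 2.891 -0.627
endloop
endfacet
facet normal -0.720 0.595 0.357
outer loop
vertex -1.913 3.464 -1.154
vertex -2.125 2.891 -0.627
vertex -1.063 3.738 0.103
endloop
endfacet
facet normal -0.126 -0.647 -0.752
outer loop
vertex -2.125 2.891 -0.627
vertex -1.217 2.942 -0.823
vertex -1.654 2.357 -0.247
endloop
endfacet
facet normal -0.592 0.050 0.804
outer loop
vertex -2.125 2.891 -0.627
vertex -1.654 2.357 -0.247
vertex -1.063 3.738 0.103
endloop
endfacet
facet normal -0.126 -0.647 -0.752
outer loop
vertex -1.654 2.357 -0.247
vertex -1.217 2.942 -0.823
vertex -0.854 2.264 -0.301
endloop
endfacet
facet normal 0.035 -0.260 0.965
outer loop
vertex -1.654 2.357 -0.247
vertex -0.854 2.264 -0.301
vertex -1.063 3.738 0.103
endloop
endfacet
facet normal -0.126 -0.647 -0.752
outer loop
vertex -0.854 2.264 -0.301
vertex -1.217 2.942 -0.823
vertex -0.328 2.682 -0.748
endloop
endfacet
facet normal 0.689 -0.099 0.718
outer loop
vertex -0.854 2.264 -0.301
vertex -0.328 2.682 -0.748
vertex -1.063 3.738 0.103
endloop
endfacet

endsolid


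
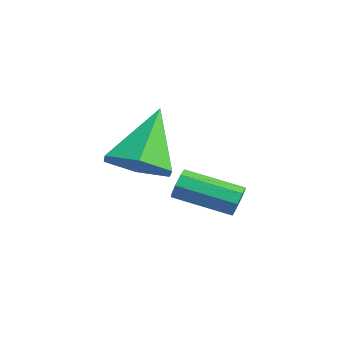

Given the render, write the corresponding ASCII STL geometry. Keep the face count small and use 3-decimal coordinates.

solid 
facet normal 0.413 -0.436 -0.800
outer loop
vertex 5.257 -2.558 1.944
vertex 4.378 -2.323 1.362
vertex 5.2 -1.623 1.405
endloop
endfacet
facet normal 0.672 0.400 0.623
outer loop
vertex 5.257 -2.558 1.944
vertex 5.2 -1.623 1.405
vertex 3.482 -1.377 3.098
endloop
endfacet
facet normal 0.413 -0.436 -0.800
outer loop
vertex 5.2 -1.623 1.405
vertex 4.378 -2.323 1.362
vertex 4.321 -1.389 0.824
endloop
endfacet
facet normal 0.211 0.975 0.073
outer loop
vertex 5.2 -1.623 1.405
vertex 4.321 -1.389 0.824
vertex 3.482 -1.377 3.098
endloop
endfacet
facet normal 0.413 -0.435 -0.800
outer loop
vertex 4.321 -1.389 0.824
vertex 4.378 -2.323 1.362
vertex 3.499 -2.088 0.78
endloop
endfacet
facet normal -0.623 0.747 -0.234
outer loop
vertex 4.321 -1.389 0.824
vertex 3.499 -2.088 0.78
vertex 3.482 -1.377 3.098
endloop
endfacet
facet normal 0.413 -0.436 -0.800
outer loop
vertex 3.499 -2.088 0.78
vertex 4.378 -2.323 1.362
vertex 3.556 -3.022 1.319
endloop
endfacet
facet normal -0.998 -0.055 0.010
outer loop
vertex 3.499 -2.088 0.78
vertex 3.556 -3.022 1.319
vertex 3.482 -1.377 3.098
endloop
endfacet
facet normal 0.413 -0.436 -0.800
outer loop
vertex 3.556 -3.022 1.319
vertex 4.378 -2.323 1.362
vertex 4.435 -3.257 1.901
endloop
endfacet
facet normal -0.539 -0.630 0.560
outer loop
vertex 3.556 -3.022 1.319
vertex 4.435 -3.257 1.901
vertex 3.482 -1.377 3.098
endloop
endfacet
facet normal 0.413 -0.436 -0.800
outer loop
vertex 4.435 -3.257 1.901
vertex 4.378 -2.323 1.362
vertex 5.257 -2.558 1.944
endloop
endfacet
facet normal 0.296 -0.402 0.867
outer loop
vertex 4.435 -3.257 1.901
vertex 5.257 -2.558 1.944
vertex 3.482 -1.377 3.098
endloop
endfacet
facet normal 0.499 0.813 -0.300
outer loop
vertex 3.537 1.037 -0.468
vertex 3.227 1.06 -0.922
vertex 3.19 1.27 -0.414
endloop
endfacet
facet normal 0.271 0.184 0.945
outer loop
vertex 3.537 1.037 -0.468
vertex 3.19 1.27 -0.414
vertex 2.604 -0.482 0.095
endloop
endfacet
facet normal 0.270 0.184 0.945
outer loop
vertex 2.604 -0.482 0.095
vertex 3.19 1.27 -0.414
vertex 2.257 -0.25 0.149
endloop
endfacet
facet normal -0.497 -0.814 0.302
outer loop
vertex 2.604 -0.482 0.095
vertex 2.257 -0.25 0.149
vertex 2.293 -0.46 -0.358
endloop
endfacet
facet normal 0.500 0.813 -0.300
outer loop
vertex 3.19 1.27 -0.414
vertex 3.227 1.06 -0.922
vertex 2.865 1.38 -0.658
endloop
endfacet
facet normal -0.392 0.521 0.758
outer loop
vertex 3.19 1.27 -0.414
vertex 2.865 1.38 -0.658
vertex 2.257 -0.25 0.149
endloop
endfacet
facet normal -0.392 0.521 0.758
outer loop
vertex 2.257 -0.25 0.149
vertex 2.865 1.38 -0.658
vertex 1.932 -0.14 -0.095
endloop
endfacet
facet normal -0.501 -0.812 0.301
outer loop
vertex 2.257 -0.25 0.149
vertex 1.932 -0.14 -0.095
vertex 2.293 -0.46 -0.358
endloop
endfacet
facet normal 0.498 0.813 -0.302
outer loop
vertex 2.865 1.38 -0.658
vertex 3.227 1.06 -0.922
vertex 2.751 1.302 -1.056
endloop
endfacet
facet normal -0.824 0.553 0.128
outer loop
vertex 2.865 1.38 -0.658
vertex 2.751 1.302 -1.056
vertex 1.932 -0.14 -0.095
endloop
endfacet
facet normal -0.824 0.553 0.128
outer loop
vertex 1.932 -0.14 -0.095
vertex 2.751 1.302 -1.056
vertex 1.818 -0.218 -0.493
endloop
endfacet
facet normal -0.500 -0.812 0.302
outer loop
vertex 1.932 -0.14 -0.095
vertex 1.818 -0.218 -0.493
vertex 2.293 -0.46 -0.358
endloop
endfacet
facet normal 0.498 0.812 -0.303
outer loop
vertex 2.751 1.302 -1.056
vertex 3.227 1.06 -0.922
vertex 2.916 1.082 -1.375
endloop
endfacet
facet normal -0.773 0.260 -0.579
outer loop
vertex 2.751 1.302 -1.056
vertex 2.916 1.082 -1.375
vertex 1.818 -0.218 -0.493
endloop
endfacet
facet normal -0.773 0.260 -0.579
outer loop
vertex 1.818 -0.218 -0.493
vertex 2.916 1.082 -1.375
vertex 1.983 -0.437 -0.812
endloop
endfacet
facet normal -0.499 -0.813 0.300
outer loop
vertex 1.818 -0.218 -0.493
vertex 1.983 -0.437 -0.812
vertex 2.293 -0.46 -0.358
endloop
endfacet
facet normal 0.497 0.814 -0.302
outer loop
vertex 2.916 1.082 -1.375
vertex 3.227 1.06 -0.922
vertex 3.263 0.85 -1.429
endloop
endfacet
facet normal -0.270 -0.184 -0.945
outer loop
vertex 2.916 1.082 -1.375
vertex 3.263 0.85 -1.429
vertex 1.983 -0.437 -0.812
endloop
endfacet
facet normal -0.271 -0.184 -0.945
outer loop
vertex 1.983 -0.437 -0.812
vertex 3.263 0.85 -1.429
vertex 2.33 -0.67 -0.866
endloop
endfacet
facet normal -0.499 -0.813 0.300
outer loop
vertex 1.983 -0.437 -0.812
vertex 2.33 -0.67 -0.866
vertex 2.293 -0.46 -0.358
endloop
endfacet
facet normal 0.501 0.812 -0.301
outer loop
vertex 3.263 0.85 -1.429
vertex 3.227 1.06 -0.922
vertex 3.588 0.74 -1.185
endloop
endfacet
facet normal 0.392 -0.521 -0.758
outer loop
vertex 3.263 0.85 -1.429
vertex 3.588 0.74 -1.185
vertex 2.33 -0.67 -0.866
endloop
endfacet
facet normal 0.392 -0.521 -0.758
outer loop
vertex 2.33 -0.67 -0.866
vertex 3.588 0.74 -1.185
vertex 2.655 -0.78 -0.622
endloop
endfacet
facet normal -0.500 -0.813 0.300
outer loop
vertex 2.33 -0.67 -0.866
vertex 2.655 -0.78 -0.622
vertex 2.293 -0.46 -0.358
endloop
endfacet
facet normal 0.500 0.812 -0.302
outer loop
vertex 3.588 0.74 -1.185
vertex 3.227 1.06 -0.922
vertex 3.702 0.818 -0.787
endloop
endfacet
facet normal 0.824 -0.553 -0.128
outer loop
vertex 3.588 0.74 -1.185
vertex 3.702 0.818 -0.787
vertex 2.655 -0.78 -0.622
endloop
endfacet
facet normal 0.824 -0.553 -0.128
outer loop
vertex 2.655 -0.78 -0.622
vertex 3.702 0.818 -0.787
vertex 2.769 -0.702 -0.224
endloop
endfacet
facet normal -0.498 -0.813 0.302
outer loop
vertex 2.655 -0.78 -0.622
vertex 2.769 -0.702 -0.224
vertex 2.293 -0.46 -0.358
endloop
endfacet
facet normal 0.499 0.813 -0.300
outer loop
vertex 3.702 0.818 -0.787
vertex 3.227 1.06 -0.922
vertex 3.537 1.037 -0.468
endloop
endfacet
facet normal 0.773 -0.260 0.579
outer loop
vertex 3.702 0.818 -0.787
vertex 3.537 1.037 -0.468
vertex 2.769 -0.702 -0.224
endloop
endfacet
facet normal 0.773 -0.260 0.579
outer loop
vertex 2.769 -0.702 -0.224
vertex 3.537 1.037 -0.468
vertex 2.604 -0.482 0.095
endloop
endfacet
facet normal -0.498 -0.812 0.303
outer loop
vertex 2.769 -0.702 -0.224
vertex 2.604 -0.482 0.095
vertex 2.293 -0.46 -0.358
endloop
endfacet

endsolid


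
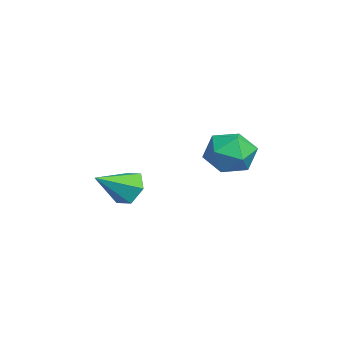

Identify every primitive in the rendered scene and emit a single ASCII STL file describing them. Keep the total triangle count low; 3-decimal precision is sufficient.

solid 
facet normal -0.013 0.648 0.761
outer loop
vertex -2.718 2.409 -1.942
vertex -3.307 1.97 -1.578
vertex -2.519 1.805 -1.424
endloop
endfacet
facet normal 0.636 0.612 0.469
outer loop
vertex -2.718 2.409 -1.942
vertex -2.519 1.805 -1.424
vertex -2.099 1.903 -2.121
endloop
endfacet
facet normal 0.579 0.785 -0.220
outer loop
vertex -2.718 2.409 -1.942
vertex -2.099 1.903 -2.121
vertex -2.627 2.128 -2.707
endloop
endfacet
facet normal -0.107 0.929 -0.354
outer loop
vertex -2.718 2.409 -1.942
vertex -2.627 2.128 -2.707
vertex -3.374 2.17 -2.371
endloop
endfacet
facet normal -0.473 0.844 0.253
outer loop
vertex -2.718 2.409 -1.942
vertex -3.374 2.17 -2.371
vertex -3.307 1.97 -1.578
endloop
endfacet
facet normal 0.859 -0.066 0.508
outer loop
vertex -2.099 1.903 -2.121
vertex -2.519 1.805 -1.424
vertex -2.306 1.15 -1.869
endloop
endfacet
facet normal -0.193 -0.006 0.981
outer loop
vertex -2.519 1.805 -1.424
vertex -3.307 1.97 -1.578
vertex -3.053 1.192 -1.533
endloop
endfacet
facet normal -0.937 0.310 0.157
outer loop
vertex -3.307 1.97 -1.578
vertex -3.374 2.17 -2.371
vertex -3.581 1.417 -2.119
endloop
endfacet
facet normal -0.346 0.448 -0.825
outer loop
vertex -3.374 2.17 -2.371
vertex -2.627 2.128 -2.707
vertex -3.161 1.515 -2.816
endloop
endfacet
facet normal 0.765 0.215 -0.607
outer loop
vertex -2.627 2.128 -2.707
vertex -2.099 1.903 -2.121
vertex -2.373 1.35 -2.662
endloop
endfacet
facet normal 0.107 -0.929 0.354
outer loop
vertex -2.962 0.911 -2.298
vertex -2.306 1.15 -1.869
vertex -3.053 1.192 -1.533
endloop
endfacet
facet normal -0.579 -0.785 0.220
outer loop
vertex -2.962 0.911 -2.298
vertex -3.053 1.192 -1.533
vertex -3.581 1.417 -2.119
endloop
endfacet
facet normal -0.636 -0.612 -0.469
outer loop
vertex -2.962 0.911 -2.298
vertex -3.581 1.417 -2.119
vertex -3.161 1.515 -2.816
endloop
endfacet
facet normal 0.013 -0.648 -0.761
outer loop
vertex -2.962 0.911 -2.298
vertex -3.161 1.515 -2.816
vertex -2.373 1.35 -2.662
endloop
endfacet
facet normal 0.473 -0.844 -0.253
outer loop
vertex -2.962 0.911 -2.298
vertex -2.373 1.35 -2.662
vertex -2.306 1.15 -1.869
endloop
endfacet
facet normal 0.346 -0.448 0.825
outer loop
vertex -3.053 1.192 -1.533
vertex -2.306 1.15 -1.869
vertex -2.519 1.805 -1.424
endloop
endfacet
facet normal -0.765 -0.215 0.607
outer loop
vertex -3.581 1.417 -2.119
vertex -3.053 1.192 -1.533
vertex -3.307 1.97 -1.578
endloop
endfacet
facet normal -0.859 0.066 -0.508
outer loop
vertex -3.161 1.515 -2.816
vertex -3.581 1.417 -2.119
vertex -3.374 2.17 -2.371
endloop
endfacet
facet normal 0.193 0.006 -0.981
outer loop
vertex -2.373 1.35 -2.662
vertex -3.161 1.515 -2.816
vertex -2.627 2.128 -2.707
endloop
endfacet
facet normal 0.937 -0.310 -0.157
outer loop
vertex -2.306 1.15 -1.869
vertex -2.373 1.35 -2.662
vertex -2.099 1.903 -2.121
endloop
endfacet
facet normal -0.393 0.770 -0.502
outer loop
vertex -1.367 -1.179 -3.328
vertex -1.87 -1.2 -2.966
vertex -1.386 -0.848 -2.805
endloop
endfacet
facet normal 0.999 0.008 0.031
outer loop
vertex -1.367 -1.179 -3.328
vertex -1.386 -0.848 -2.805
vertex -1.39 -2.14 -2.354
endloop
endfacet
facet normal -0.393 0.770 -0.502
outer loop
vertex -1.386 -0.848 -2.805
vertex -1.87 -1.2 -2.966
vertex -1.889 -0.869 -2.443
endloop
endfacet
facet normal 0.554 0.273 0.786
outer loop
vertex -1.386 -0.848 -2.805
vertex -1.889 -0.869 -2.443
vertex -1.39 -2.14 -2.354
endloop
endfacet
facet normal -0.393 0.770 -0.502
outer loop
vertex -1.889 -0.869 -2.443
vertex -1.87 -1.2 -2.966
vertex -2.373 -1.221 -2.604
endloop
endfacet
facet normal -0.286 -0.045 0.957
outer loop
vertex -1.889 -0.869 -2.443
vertex -2.373 -1.221 -2.604
vertex -1.39 -2.14 -2.354
endloop
endfacet
facet normal -0.393 0.770 -0.502
outer loop
vertex -2.373 -1.221 -2.604
vertex -1.87 -1.2 -2.966
vertex -2.354 -1.552 -3.127
endloop
endfacet
facet normal -0.682 -0.629 0.373
outer loop
vertex -2.373 -1.221 -2.604
vertex -2.354 -1.552 -3.127
vertex -1.39 -2.14 -2.354
endloop
endfacet
facet normal -0.393 0.770 -0.502
outer loop
vertex -2.354 -1.552 -3.127
vertex -1.87 -1.2 -2.966
vertex -1.851 -1.532 -3.49
endloop
endfacet
facet normal -0.239 -0.893 -0.381
outer loop
vertex -2.354 -1.552 -3.127
vertex -1.851 -1.532 -3.49
vertex -1.39 -2.14 -2.354
endloop
endfacet
facet normal -0.394 0.770 -0.502
outer loop
vertex -1.851 -1.532 -3.49
vertex -1.87 -1.2 -2.966
vertex -1.367 -1.179 -3.328
endloop
endfacet
facet normal 0.604 -0.574 -0.553
outer loop
vertex -1.851 -1.532 -3.49
vertex -1.367 -1.179 -3.328
vertex -1.39 -2.14 -2.354
endloop
endfacet

endsolid


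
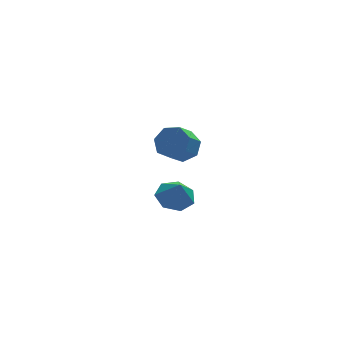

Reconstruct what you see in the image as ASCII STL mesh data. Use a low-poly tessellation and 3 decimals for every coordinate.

solid 
facet normal -0.103 0.364 -0.926
outer loop
vertex 1.335 1.315 -3.727
vertex 0.344 1.035 -3.727
vertex 0.759 1.927 -3.422
endloop
endfacet
facet normal 0.675 0.300 0.674
outer loop
vertex 1.335 1.315 -3.727
vertex 0.759 1.927 -3.422
vertex 0.476 0.565 -2.533
endloop
endfacet
facet normal -0.103 0.364 -0.926
outer loop
vertex 0.759 1.927 -3.422
vertex 0.344 1.035 -3.727
vertex -0.129 1.867 -3.347
endloop
endfacet
facet normal 0.034 0.541 0.840
outer loop
vertex 0.759 1.927 -3.422
vertex -0.129 1.867 -3.347
vertex 0.476 0.565 -2.533
endloop
endfacet
facet normal -0.103 0.364 -0.926
outer loop
vertex -0.129 1.867 -3.347
vertex 0.344 1.035 -3.727
vertex -0.662 1.181 -3.558
endloop
endfacet
facet normal -0.587 0.216 0.781
outer loop
vertex -0.129 1.867 -3.347
vertex -0.662 1.181 -3.558
vertex 0.476 0.565 -2.533
endloop
endfacet
facet normal -0.103 0.364 -0.926
outer loop
vertex -0.662 1.181 -3.558
vertex 0.344 1.035 -3.727
vertex -0.437 0.385 -3.896
endloop
endfacet
facet normal -0.721 -0.433 0.540
outer loop
vertex -0.662 1.181 -3.558
vertex -0.437 0.385 -3.896
vertex 0.476 0.565 -2.533
endloop
endfacet
facet normal -0.103 0.364 -0.926
outer loop
vertex -0.437 0.385 -3.896
vertex 0.344 1.035 -3.727
vertex 0.376 0.078 -4.107
endloop
endfacet
facet normal -0.268 -0.915 0.300
outer loop
vertex -0.437 0.385 -3.896
vertex 0.376 0.078 -4.107
vertex 0.476 0.565 -2.533
endloop
endfacet
facet normal -0.103 0.364 -0.926
outer loop
vertex 0.376 0.078 -4.107
vertex 0.344 1.035 -3.727
vertex 1.164 0.492 -4.032
endloop
endfacet
facet normal 0.433 -0.868 0.241
outer loop
vertex 0.376 0.078 -4.107
vertex 1.164 0.492 -4.032
vertex 0.476 0.565 -2.533
endloop
endfacet
facet normal -0.103 0.364 -0.926
outer loop
vertex 1.164 0.492 -4.032
vertex 0.344 1.035 -3.727
vertex 1.335 1.315 -3.727
endloop
endfacet
facet normal 0.852 -0.328 0.407
outer loop
vertex 1.164 0.492 -4.032
vertex 1.335 1.315 -3.727
vertex 0.476 0.565 -2.533
endloop
endfacet
facet normal 0.537 0.494 -0.684
outer loop
vertex 0.744 -2.067 2.602
vertex -0.015 -1.764 2.225
vertex 0.474 -1.388 2.88
endloop
endfacet
facet normal 0.770 0.046 0.637
outer loop
vertex 0.744 -2.067 2.602
vertex 0.474 -1.388 2.88
vertex 0.014 -2.738 3.533
endloop
endfacet
facet normal 0.769 0.046 0.637
outer loop
vertex 0.014 -2.738 3.533
vertex 0.474 -1.388 2.88
vertex -0.256 -2.059 3.81
endloop
endfacet
facet normal -0.537 -0.493 0.685
outer loop
vertex 0.014 -2.738 3.533
vertex -0.256 -2.059 3.81
vertex -0.745 -2.436 3.155
endloop
endfacet
facet normal 0.537 0.493 -0.684
outer loop
vertex 0.474 -1.388 2.88
vertex -0.015 -1.764 2.225
vertex -0.164 -0.993 2.664
endloop
endfacet
facet normal 0.210 0.708 0.675
outer loop
vertex 0.474 -1.388 2.88
vertex -0.164 -0.993 2.664
vertex -0.256 -2.059 3.81
endloop
endfacet
facet normal 0.210 0.707 0.675
outer loop
vertex -0.256 -2.059 3.81
vertex -0.164 -0.993 2.664
vertex -0.894 -1.664 3.595
endloop
endfacet
facet normal -0.536 -0.494 0.685
outer loop
vertex -0.256 -2.059 3.81
vertex -0.894 -1.664 3.595
vertex -0.745 -2.436 3.155
endloop
endfacet
facet normal 0.537 0.493 -0.684
outer loop
vertex -0.164 -0.993 2.664
vertex -0.015 -1.764 2.225
vertex -0.69 -1.179 2.117
endloop
endfacet
facet normal -0.508 0.837 0.204
outer loop
vertex -0.164 -0.993 2.664
vertex -0.69 -1.179 2.117
vertex -0.894 -1.664 3.595
endloop
endfacet
facet normal -0.508 0.837 0.204
outer loop
vertex -0.894 -1.664 3.595
vertex -0.69 -1.179 2.117
vertex -1.42 -1.85 3.048
endloop
endfacet
facet normal -0.537 -0.494 0.684
outer loop
vertex -0.894 -1.664 3.595
vertex -1.42 -1.85 3.048
vertex -0.745 -2.436 3.155
endloop
endfacet
facet normal 0.537 0.493 -0.685
outer loop
vertex -0.69 -1.179 2.117
vertex -0.015 -1.764 2.225
vertex -0.708 -1.805 1.652
endloop
endfacet
facet normal -0.843 0.336 -0.419
outer loop
vertex -0.69 -1.179 2.117
vertex -0.708 -1.805 1.652
vertex -1.42 -1.85 3.048
endloop
endfacet
facet normal -0.843 0.336 -0.419
outer loop
vertex -1.42 -1.85 3.048
vertex -0.708 -1.805 1.652
vertex -1.438 -2.477 2.582
endloop
endfacet
facet normal -0.537 -0.493 0.684
outer loop
vertex -1.42 -1.85 3.048
vertex -1.438 -2.477 2.582
vertex -0.745 -2.436 3.155
endloop
endfacet
facet normal 0.537 0.494 -0.684
outer loop
vertex -0.708 -1.805 1.652
vertex -0.015 -1.764 2.225
vertex -0.204 -2.401 1.617
endloop
endfacet
facet normal -0.544 -0.417 -0.728
outer loop
vertex -0.708 -1.805 1.652
vertex -0.204 -2.401 1.617
vertex -1.438 -2.477 2.582
endloop
endfacet
facet normal -0.543 -0.419 -0.728
outer loop
vertex -1.438 -2.477 2.582
vertex -0.204 -2.401 1.617
vertex -0.934 -3.072 2.548
endloop
endfacet
facet normal -0.537 -0.494 0.684
outer loop
vertex -1.438 -2.477 2.582
vertex -0.934 -3.072 2.548
vertex -0.745 -2.436 3.155
endloop
endfacet
facet normal 0.537 0.494 -0.684
outer loop
vertex -0.204 -2.401 1.617
vertex -0.015 -1.764 2.225
vertex 0.442 -2.517 2.04
endloop
endfacet
facet normal 0.166 -0.857 -0.488
outer loop
vertex -0.204 -2.401 1.617
vertex 0.442 -2.517 2.04
vertex -0.934 -3.072 2.548
endloop
endfacet
facet normal 0.165 -0.857 -0.489
outer loop
vertex -0.934 -3.072 2.548
vertex 0.442 -2.517 2.04
vertex -0.288 -3.189 2.971
endloop
endfacet
facet normal -0.537 -0.493 0.684
outer loop
vertex -0.934 -3.072 2.548
vertex -0.288 -3.189 2.971
vertex -0.745 -2.436 3.155
endloop
endfacet
facet normal 0.537 0.494 -0.684
outer loop
vertex 0.442 -2.517 2.04
vertex -0.015 -1.764 2.225
vertex 0.744 -2.067 2.602
endloop
endfacet
facet normal 0.750 -0.651 0.118
outer loop
vertex 0.442 -2.517 2.04
vertex 0.744 -2.067 2.602
vertex -0.288 -3.189 2.971
endloop
endfacet
facet normal 0.750 -0.651 0.119
outer loop
vertex -0.288 -3.189 2.971
vertex 0.744 -2.067 2.602
vertex 0.014 -2.738 3.533
endloop
endfacet
facet normal -0.537 -0.493 0.684
outer loop
vertex -0.288 -3.189 2.971
vertex 0.014 -2.738 3.533
vertex -0.745 -2.436 3.155
endloop
endfacet

endsolid
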